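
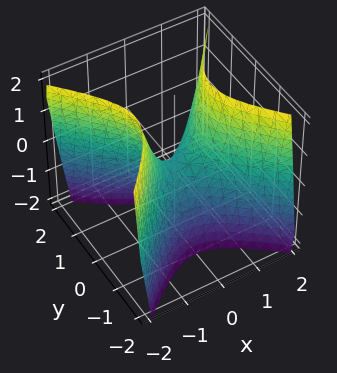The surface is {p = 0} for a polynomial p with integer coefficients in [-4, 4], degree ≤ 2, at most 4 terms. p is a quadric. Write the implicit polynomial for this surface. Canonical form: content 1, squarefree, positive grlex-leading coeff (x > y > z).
2*x^2 - 2*y^2 - z

First, the degree is 2 — a hyperbolic paraboloid; a quadric.
Next, symmetries: mirror symmetry y ↦ −y ⇒ only even powers of y; it's symmetric under x → −x, forcing even powers of x.
Then, from the axis intercepts and sections: it meets the x-axis at x = 0 (among the integer gridlines); it crosses the z-axis at the gridline z = 0; one y-axis crossing is at y = 0.
Finally, together with the visible shape, these determine p as stated.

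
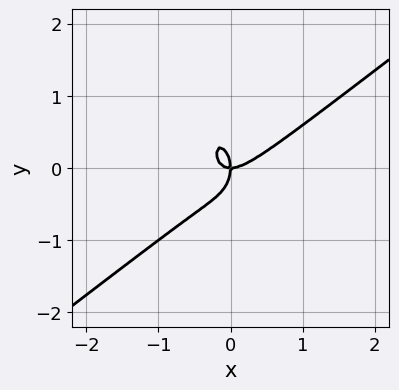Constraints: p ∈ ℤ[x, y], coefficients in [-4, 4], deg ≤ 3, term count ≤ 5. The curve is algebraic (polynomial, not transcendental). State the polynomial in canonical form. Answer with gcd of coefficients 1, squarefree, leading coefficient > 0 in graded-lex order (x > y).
(a) The degree is 3 — a generic line meets the curve in up to 3 points.
(b) Observable constraints: one x-axis crossing is at x = 0; one y-axis crossing is at y = 0.
(c) The integer polynomial consistent with all of this is the stated p.

2*x^3 - 2*x^2*y - y^3 - x*y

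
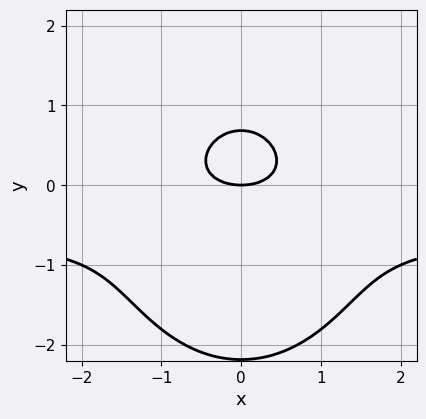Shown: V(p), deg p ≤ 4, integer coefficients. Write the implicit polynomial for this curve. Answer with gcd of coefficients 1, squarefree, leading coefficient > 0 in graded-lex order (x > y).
(a) Degree: a generic line meets the curve in up to 3 points, so deg p = 3.
(b) Symmetries: mirror symmetry x ↦ −x ⇒ only even powers of x.
(c) Against the integer gridlines: one y-axis crossing is at y = 0; one x-axis crossing is at x = 0.
(d) These observations pin down the coefficients.

3*x^2*y + 2*y^3 + 2*x^2 + 3*y^2 - 3*y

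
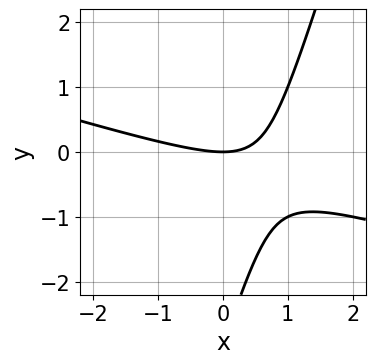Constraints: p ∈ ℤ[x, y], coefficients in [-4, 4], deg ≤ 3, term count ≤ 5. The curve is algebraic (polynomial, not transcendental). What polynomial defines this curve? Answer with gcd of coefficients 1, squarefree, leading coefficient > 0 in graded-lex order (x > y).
x^2 + 3*x*y - y^2 - 3*y

First, degree: no degree-1 curve has this shape, so deg p = 2.
Then, reading off the gridlines: it meets the x-axis at x = 0 (among the integer gridlines); one y-axis crossing is at y = 0.
Finally, these observations pin down the coefficients.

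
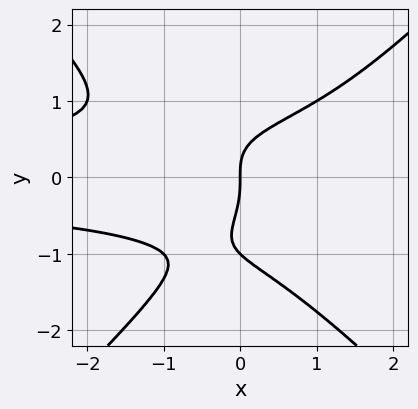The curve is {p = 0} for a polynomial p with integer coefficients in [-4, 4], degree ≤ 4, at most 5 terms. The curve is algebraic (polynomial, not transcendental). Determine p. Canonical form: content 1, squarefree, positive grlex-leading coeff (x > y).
x^2*y^2 - y^4 - y^3 + x

First, deg p = 4. No degree-3 curve has this shape.
Then, from the visible intercepts: among the integer gridlines, it crosses the y-axis at y ∈ {-1, 0}; it crosses the x-axis at the gridline x = 0.
Finally, putting this together gives p.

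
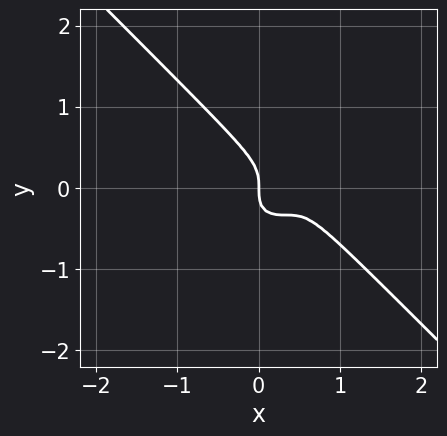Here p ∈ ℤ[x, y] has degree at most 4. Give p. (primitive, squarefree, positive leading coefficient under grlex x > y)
3*x^3 + 3*y^3 - 3*x^2 + x

The degree is 3 — the shape is more complex than any degree-2 curve.
Observable constraints: it meets the y-axis at y = 0 (among the integer gridlines); it meets the x-axis at x = 0 (among the integer gridlines).
Solving for integer coefficients yields p as stated.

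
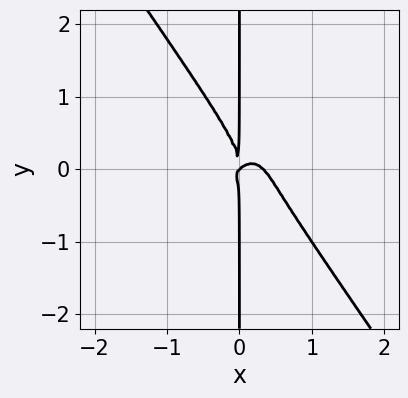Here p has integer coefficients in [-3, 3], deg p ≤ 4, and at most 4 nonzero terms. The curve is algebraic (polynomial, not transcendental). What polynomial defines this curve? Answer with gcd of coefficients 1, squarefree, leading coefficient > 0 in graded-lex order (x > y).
3*x^4 + x*y^3 - x^3 + x^2*y

(a) The degree is 4 — no degree-3 curve has this shape.
(b) Against the integer gridlines: every point of the y-axis in the box is on the curve; it crosses the x-axis at the gridline x = 0.
(c) Fitting integer coefficients to these (and the overall shape) gives p.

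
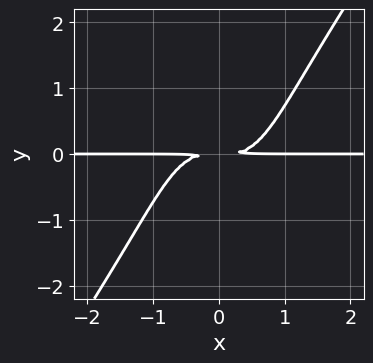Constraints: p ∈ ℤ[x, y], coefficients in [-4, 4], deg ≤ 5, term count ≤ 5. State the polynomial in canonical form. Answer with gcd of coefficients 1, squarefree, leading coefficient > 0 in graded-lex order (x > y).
2*x^3*y - x*y^3 - 2*y^2

1. Degree: the shape is more complex than any degree-3 curve, so deg p = 4.
2. Reading off the gridlines: the visible x-axis segment lies entirely on the curve.
3. The integer polynomial consistent with all of this is the stated p.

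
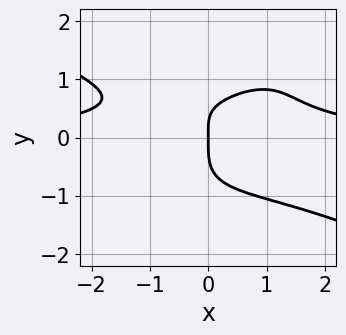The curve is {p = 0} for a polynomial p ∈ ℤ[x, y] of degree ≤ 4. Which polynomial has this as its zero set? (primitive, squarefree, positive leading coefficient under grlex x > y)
deg p = 4. A generic line meets the curve in up to 4 points.
Checking where it meets the axes: one y-axis crossing is at y = 0; it meets the x-axis at x = 0 (among the integer gridlines).
Putting this together gives p.

x^3*y - 3*x*y^3 + 3*y^4 + 3*x*y - 3*x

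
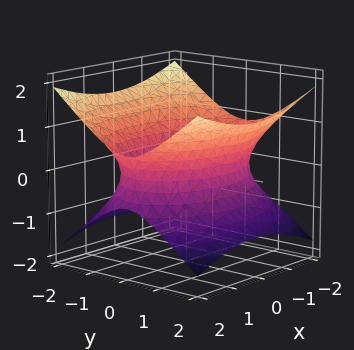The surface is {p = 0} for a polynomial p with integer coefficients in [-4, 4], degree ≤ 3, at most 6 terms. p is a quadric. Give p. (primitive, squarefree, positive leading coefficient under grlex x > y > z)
(a) Degree: one connected sheet with a waist; a quadric, so deg p = 2.
(b) Symmetries: mirror symmetry x ↦ −x ⇒ only even powers of x; mirror symmetry y ↦ −y ⇒ only even powers of y; mirror symmetry z ↦ −z ⇒ only even powers of z.
(c) Reading off the gridlines: the surface avoids every integer z-axis point in the box.
(d) These observations pin down the coefficients.

x^2 + 2*y^2 - 3*z^2 - 3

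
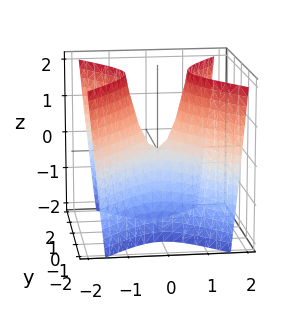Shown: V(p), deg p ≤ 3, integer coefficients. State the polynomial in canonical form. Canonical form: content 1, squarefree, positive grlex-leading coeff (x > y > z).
Degree: a saddle surface; a quadric, so deg p = 2.
Symmetries: the y ↦ −y reflection is a symmetry, so y appears only in even powers; mirror symmetry x ↦ −x ⇒ only even powers of x.
From the axis intercepts and sections: it meets the z-axis at z = 0 (among the integer gridlines); one x-axis crossing is at x = 0; one y-axis crossing is at y = 0.
Together with the visible shape, these determine p as stated.

3*x^2 - 2*y^2 - z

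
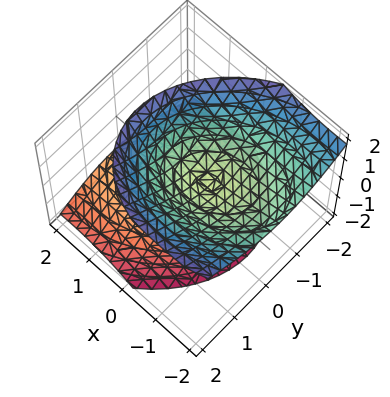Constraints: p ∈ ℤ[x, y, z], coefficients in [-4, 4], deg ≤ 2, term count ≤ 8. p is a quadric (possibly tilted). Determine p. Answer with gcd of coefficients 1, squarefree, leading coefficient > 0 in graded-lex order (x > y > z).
(a) There are 2 components.
(b) deg p = 2.
(c) From the visible intercepts: the surface avoids every integer x-axis point in the box; no y-intercept at any integer in the box.
(d) These observations pin down the coefficients.

2*x^2 - x*y + 3*x*z + 3*y^2 - 3*z^2 + 1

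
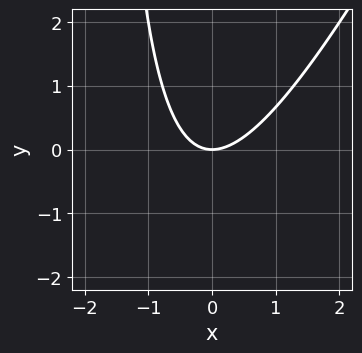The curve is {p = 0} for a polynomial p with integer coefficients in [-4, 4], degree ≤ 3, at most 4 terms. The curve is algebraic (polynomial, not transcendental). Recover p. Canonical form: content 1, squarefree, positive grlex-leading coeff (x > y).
First, deg p = 2. The shape is more complex than any degree-1 curve.
Next, observable constraints: one x-axis crossing is at x = 0; it meets the y-axis at y = 0 (among the integer gridlines).
Finally, solving for integer coefficients yields p as stated.

2*x^2 - x*y - 2*y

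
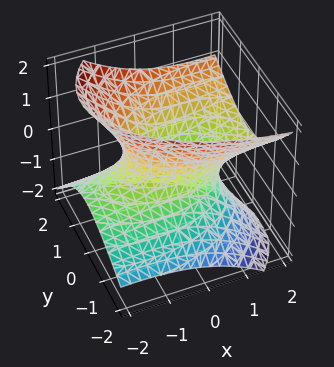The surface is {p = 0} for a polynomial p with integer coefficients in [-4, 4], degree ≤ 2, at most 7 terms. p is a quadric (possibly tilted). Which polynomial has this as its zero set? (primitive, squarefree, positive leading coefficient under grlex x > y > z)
x^2 - 3*x*z + 3*y^2 - 2*y*z - 3*z^2 - 2

First, the degree is 2 — the shape is more complex than any degree-1 surface.
Then, observable constraints: no z-intercept at any integer in the box.
Finally, matching integer coefficients to the picture gives p.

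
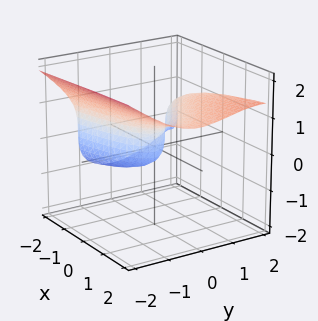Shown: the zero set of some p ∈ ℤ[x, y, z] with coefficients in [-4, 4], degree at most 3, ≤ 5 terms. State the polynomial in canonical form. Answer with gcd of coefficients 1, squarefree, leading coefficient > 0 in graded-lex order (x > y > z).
y^3 + 3*z^3 - 3*y^2 - 2*x

The degree is 3 — no degree-2 surface has this shape.
Checking where it meets the axes: it meets the y-axis at y = 0 (among the integer gridlines); one x-axis crossing is at x = 0.
These observations pin down the coefficients.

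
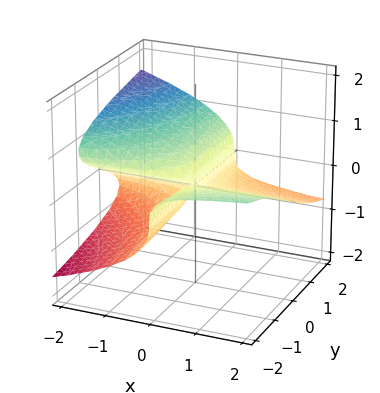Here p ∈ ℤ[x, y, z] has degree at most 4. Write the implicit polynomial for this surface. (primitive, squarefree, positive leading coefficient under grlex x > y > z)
First, the degree is 3 — the shape is more complex than any degree-2 surface.
Next, against the integer gridlines: the visible y-axis segment lies entirely on the surface; one z-axis crossing is at z = 0.
Finally, the integer polynomial consistent with all of this is the stated p.

3*z^3 + x*y + 2*x*z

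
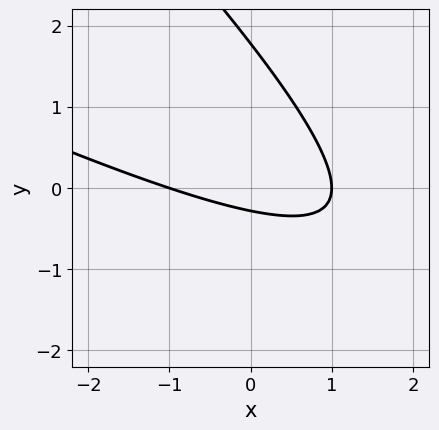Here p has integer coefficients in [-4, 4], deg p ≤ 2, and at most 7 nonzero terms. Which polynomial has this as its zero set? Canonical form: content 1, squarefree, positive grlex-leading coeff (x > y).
(a) Degree: a generic line meets the curve in up to 2 points, so deg p = 2.
(b) From the visible intercepts: among the integer gridlines, it crosses the x-axis at x ∈ {-1, 1}.
(c) Fitting integer coefficients to these (and the overall shape) gives p.

x^2 + 3*x*y + 2*y^2 - 3*y - 1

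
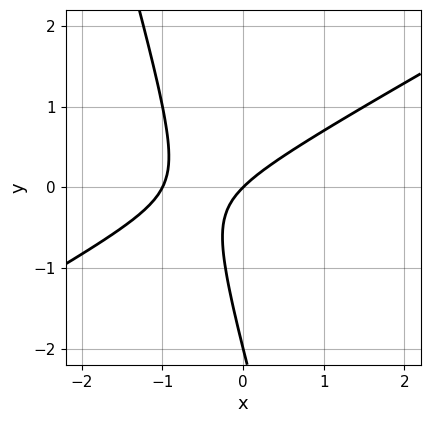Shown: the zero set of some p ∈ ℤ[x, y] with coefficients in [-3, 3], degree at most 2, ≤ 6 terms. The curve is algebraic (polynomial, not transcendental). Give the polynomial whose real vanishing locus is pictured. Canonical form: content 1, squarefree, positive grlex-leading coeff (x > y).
2*x^2 - 3*x*y - y^2 + 2*x - 2*y

(a) deg p = 2. No degree-1 curve has this shape.
(b) Observable constraints: among the integer gridlines, it crosses the x-axis at x ∈ {-1, 0}; among the integer gridlines, it crosses the y-axis at y ∈ {-2, 0}.
(c) Together with the visible shape, these determine p as stated.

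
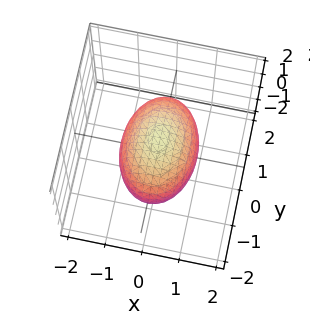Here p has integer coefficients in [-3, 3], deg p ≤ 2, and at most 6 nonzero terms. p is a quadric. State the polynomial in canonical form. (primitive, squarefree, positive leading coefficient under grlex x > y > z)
2*x^2 + y^2 + 2*z^2 - 2

(a) The degree is 2 — a closed, bounded, convex surface; a quadric.
(b) Symmetries: it's symmetric under z → −z, forcing even powers of z; it's symmetric under x → −x, forcing even powers of x; mirror symmetry y ↦ −y ⇒ only even powers of y.
(c) Against the integer gridlines: among the integer gridlines, it crosses the z-axis at z ∈ {-1, 1}; the x-axis gridline crossings are at x ∈ {-1, 1}.
(d) Putting this together gives p.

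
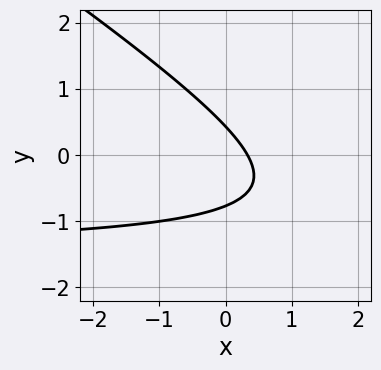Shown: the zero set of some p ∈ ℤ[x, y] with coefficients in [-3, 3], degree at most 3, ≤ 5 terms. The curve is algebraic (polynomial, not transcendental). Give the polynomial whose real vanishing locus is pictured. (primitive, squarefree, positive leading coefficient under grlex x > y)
Degree: a generic line meets the curve in up to 2 points, so deg p = 2.
Matching integer coefficients to the picture gives p.

2*x*y + 3*y^2 + 3*x + y - 1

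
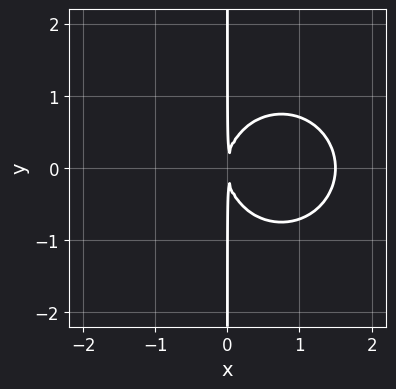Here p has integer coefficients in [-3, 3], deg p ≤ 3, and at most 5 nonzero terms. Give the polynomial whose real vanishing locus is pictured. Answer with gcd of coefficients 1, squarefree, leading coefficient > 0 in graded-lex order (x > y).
2*x^3 + 2*x*y^2 - 3*x^2

First, the degree is 3 — a generic line meets the curve in up to 3 points.
Next, symmetries: it's symmetric under y → −y, forcing even powers of y.
Next, from the visible intercepts: the visible y-axis segment lies entirely on the curve.
Finally, fitting integer coefficients to these (and the overall shape) gives p.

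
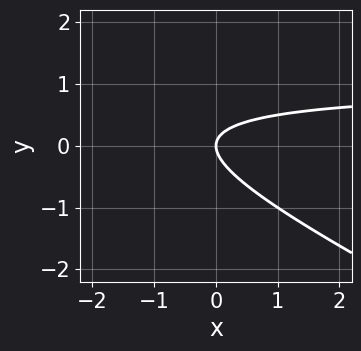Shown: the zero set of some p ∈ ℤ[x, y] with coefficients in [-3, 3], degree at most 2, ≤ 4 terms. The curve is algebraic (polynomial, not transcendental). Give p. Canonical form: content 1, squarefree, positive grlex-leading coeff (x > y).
x*y + 2*y^2 - x

Degree: no degree-1 curve has this shape, so deg p = 2.
Against the integer gridlines: one x-axis crossing is at x = 0; one y-axis crossing is at y = 0.
Putting this together gives p.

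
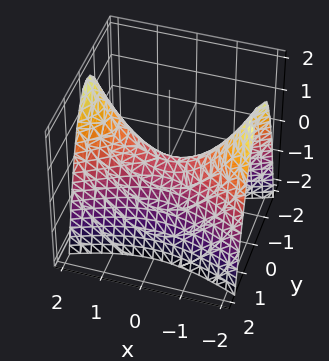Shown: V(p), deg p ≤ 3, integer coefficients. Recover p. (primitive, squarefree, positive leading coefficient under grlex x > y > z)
First, the degree is 2 — a saddle surface; a quadric.
Next, symmetries: mirror symmetry x ↦ −x ⇒ only even powers of x; the y ↦ −y reflection is a symmetry, so y appears only in even powers.
Then, checking where it meets the axes: one z-axis crossing is at z = 0; it meets the x-axis at x = 0 (among the integer gridlines).
Finally, together with the visible shape, these determine p as stated.

x^2 - 3*y^2 - 2*z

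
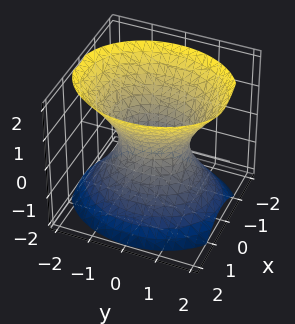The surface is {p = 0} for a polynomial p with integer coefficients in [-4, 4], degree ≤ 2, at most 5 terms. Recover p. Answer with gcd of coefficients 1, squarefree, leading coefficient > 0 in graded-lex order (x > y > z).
3*x^2 + 2*y^2 - 2*z^2 - 2

1. The degree is 2 — an hourglass — one-sheet hyperboloid; a quadric.
2. Symmetries: it's symmetric under x → −x, forcing even powers of x; the z ↦ −z reflection is a symmetry, so z appears only in even powers; it's symmetric under y → −y, forcing even powers of y.
3. From the axis intercepts and sections: it misses every integer gridline on the z-axis; the y-axis gridline crossings are at y ∈ {-1, 1}.
4. The integer polynomial consistent with all of this is the stated p.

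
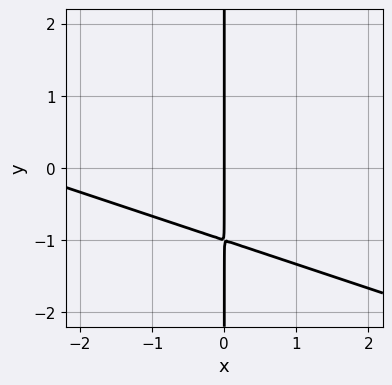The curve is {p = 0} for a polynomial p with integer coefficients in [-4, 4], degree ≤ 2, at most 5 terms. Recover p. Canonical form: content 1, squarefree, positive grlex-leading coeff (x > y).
x^2 + 3*x*y + 3*x

(a) deg p = 2. No degree-1 curve has this shape.
(b) Against the integer gridlines: one x-axis crossing is at x = 0; every point of the y-axis in the box is on the curve.
(c) Fitting integer coefficients to these (and the overall shape) gives p.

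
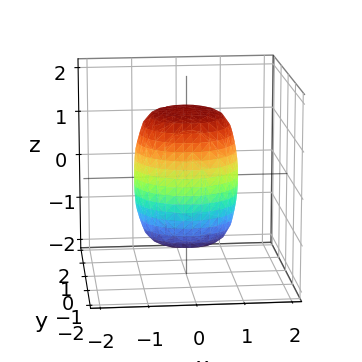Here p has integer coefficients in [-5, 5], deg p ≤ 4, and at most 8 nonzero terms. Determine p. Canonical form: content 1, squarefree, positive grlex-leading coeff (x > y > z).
2*x^4 + 4*x^2*y^2 + 2*y^4 - x^2 - y^2 + z^2 - 2

The degree is 4 — no degree-3 surface has this shape.
Symmetries: every cross-section ⟂ z is a circle, so x, y appear only via x² + y².
Checking where it meets the axes: a circular section at z = 0 has radius between 1 and 2.
Together with the visible shape, these determine p as stated.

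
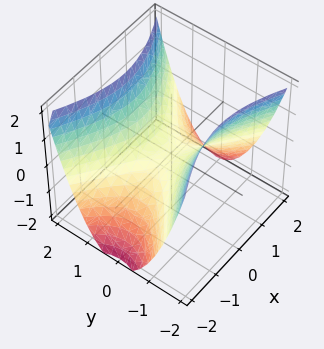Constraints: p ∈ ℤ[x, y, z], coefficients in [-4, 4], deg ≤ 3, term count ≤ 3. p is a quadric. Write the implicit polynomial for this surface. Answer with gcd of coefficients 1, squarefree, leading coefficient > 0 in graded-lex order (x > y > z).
deg p = 2. A saddle surface; a quadric.
Symmetries: it's symmetric under x → −x, forcing even powers of x; mirror symmetry y ↦ −y ⇒ only even powers of y.
Against the integer gridlines: it meets the z-axis at z = 0 (among the integer gridlines); one y-axis crossing is at y = 0.
Matching integer coefficients to the picture gives p.

x^2 - 2*y^2 + 2*z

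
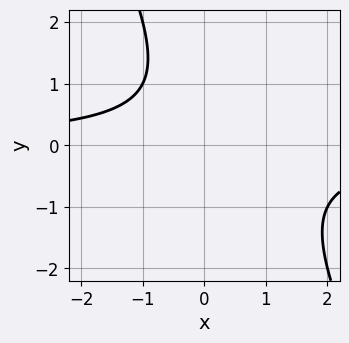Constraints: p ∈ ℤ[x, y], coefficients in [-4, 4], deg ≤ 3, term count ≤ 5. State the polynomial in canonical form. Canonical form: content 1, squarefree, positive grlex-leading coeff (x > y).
Degree: a generic line meets the curve in up to 2 points, so deg p = 2.
From the axis intercepts and sections: no y-intercept at any integer in the box; it misses every integer gridline on the x-axis.
Matching integer coefficients to the picture gives p.

2*x*y + y^2 - y + 2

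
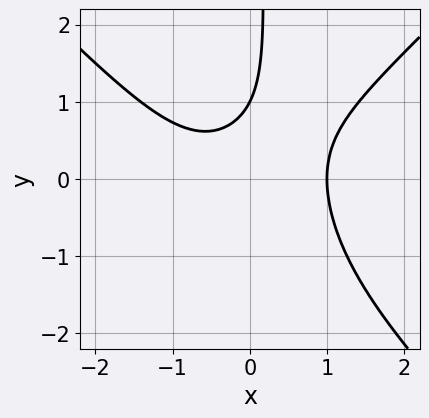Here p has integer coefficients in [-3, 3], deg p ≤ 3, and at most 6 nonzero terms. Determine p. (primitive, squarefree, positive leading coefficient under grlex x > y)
x^3 - x*y^2 - x*y + y - 1

(a) The degree is 3 — no degree-2 curve has this shape.
(b) From the axis intercepts and sections: it meets the y-axis at y = 1 (among the integer gridlines); it crosses the x-axis at the gridline x = 1.
(c) Fitting integer coefficients to these (and the overall shape) gives p.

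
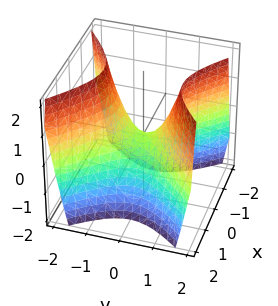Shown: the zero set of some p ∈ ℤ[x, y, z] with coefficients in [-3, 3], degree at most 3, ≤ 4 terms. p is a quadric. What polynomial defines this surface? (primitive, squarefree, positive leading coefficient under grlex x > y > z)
3*x^2 - 3*y^2 + 2*z

(a) deg p = 2. A hyperbolic paraboloid; a quadric.
(b) Symmetries: it's symmetric under x → −x, forcing even powers of x; mirror symmetry y ↦ −y ⇒ only even powers of y.
(c) From the visible intercepts: it meets the y-axis at y = 0 (among the integer gridlines); it meets the z-axis at z = 0 (among the integer gridlines); it meets the x-axis at x = 0 (among the integer gridlines).
(d) Fitting integer coefficients to these (and the overall shape) gives p.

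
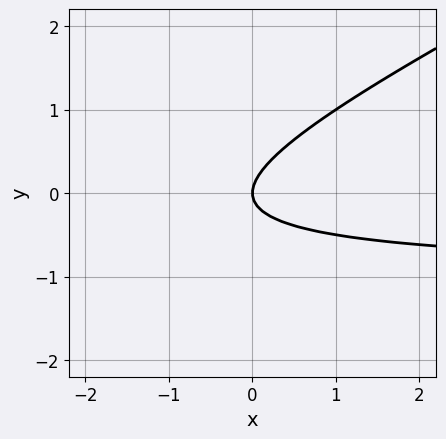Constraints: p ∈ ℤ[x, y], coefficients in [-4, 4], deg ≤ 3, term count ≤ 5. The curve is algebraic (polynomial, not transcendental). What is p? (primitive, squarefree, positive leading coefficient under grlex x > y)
First, the degree is 2 — the shape is more complex than any degree-1 curve.
Next, from the axis intercepts and sections: it crosses the x-axis at the gridline x = 0; one y-axis crossing is at y = 0.
Finally, the integer polynomial consistent with all of this is the stated p.

x*y - 2*y^2 + x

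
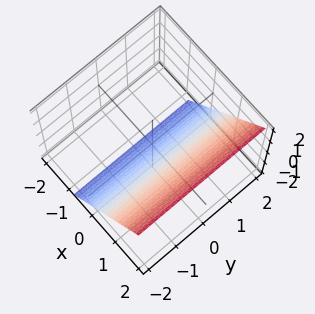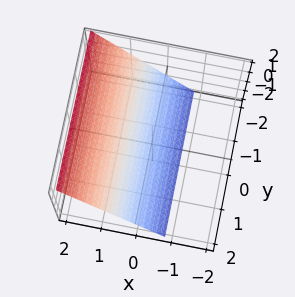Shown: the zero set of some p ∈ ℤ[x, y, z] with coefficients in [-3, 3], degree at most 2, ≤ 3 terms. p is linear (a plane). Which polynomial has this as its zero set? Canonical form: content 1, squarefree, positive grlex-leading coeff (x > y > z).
3*x - 2*z - 2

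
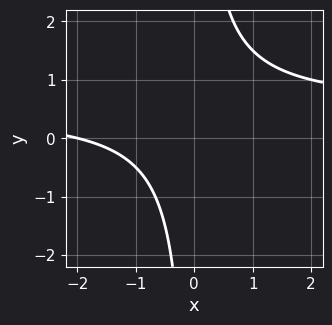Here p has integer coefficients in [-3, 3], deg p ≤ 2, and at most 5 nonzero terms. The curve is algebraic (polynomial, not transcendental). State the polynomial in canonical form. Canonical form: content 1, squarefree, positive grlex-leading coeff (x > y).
1. Degree: the shape is more complex than any degree-1 curve, so deg p = 2.
2. Against the integer gridlines: it misses every integer gridline on the y-axis; it crosses the x-axis at the gridline x = -2.
3. Together with the visible shape, these determine p as stated.

2*x*y - x - 2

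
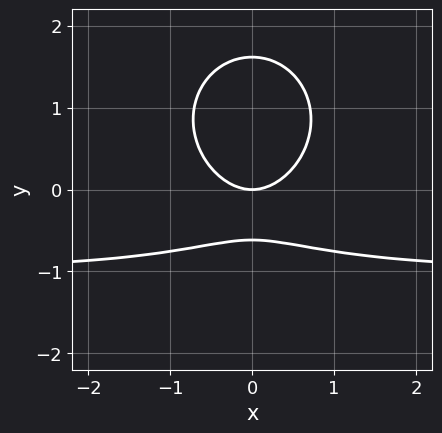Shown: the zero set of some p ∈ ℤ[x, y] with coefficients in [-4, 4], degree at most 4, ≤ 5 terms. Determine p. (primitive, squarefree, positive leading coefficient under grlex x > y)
x^2*y + y^3 + x^2 - y^2 - y

First, deg p = 3. The shape is more complex than any degree-2 curve.
Then, symmetries: it's symmetric under x → −x, forcing even powers of x.
Next, checking where it meets the axes: one x-axis crossing is at x = 0; it crosses the y-axis at the gridline y = 0.
Finally, these observations pin down the coefficients.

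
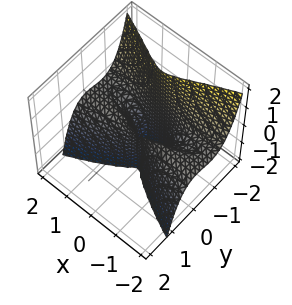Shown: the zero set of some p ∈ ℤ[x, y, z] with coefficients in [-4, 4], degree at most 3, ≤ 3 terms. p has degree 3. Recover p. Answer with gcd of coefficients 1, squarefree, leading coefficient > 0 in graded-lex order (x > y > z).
Degree: the shape is more complex than any degree-2 surface, so deg p = 3.
Reading off the gridlines: the visible x-axis segment lies entirely on the surface; the visible z-axis segment lies entirely on the surface.
Together with the visible shape, these determine p as stated. Check: (0, -1, 0) on the y-axis lies on the surface, and p(0, -1, 0) = 0. ✓

x^2*z + 3*y^3 + 3*y^2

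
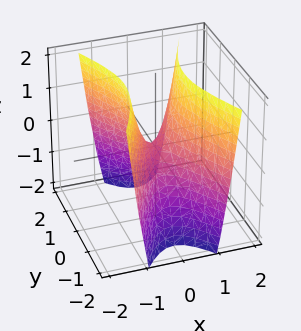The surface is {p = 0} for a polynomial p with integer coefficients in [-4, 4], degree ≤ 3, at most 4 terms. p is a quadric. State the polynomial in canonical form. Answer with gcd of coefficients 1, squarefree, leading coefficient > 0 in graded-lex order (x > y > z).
3*x^2 - y^2 - z

First, deg p = 2.
Next, symmetries: mirror symmetry y ↦ −y ⇒ only even powers of y; mirror symmetry x ↦ −x ⇒ only even powers of x.
Next, from the visible intercepts: it crosses the z-axis at the gridline z = 0; it meets the y-axis at y = 0 (among the integer gridlines); it crosses the x-axis at the gridline x = 0.
Finally, putting this together gives p.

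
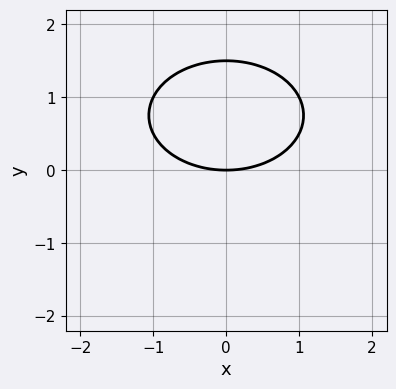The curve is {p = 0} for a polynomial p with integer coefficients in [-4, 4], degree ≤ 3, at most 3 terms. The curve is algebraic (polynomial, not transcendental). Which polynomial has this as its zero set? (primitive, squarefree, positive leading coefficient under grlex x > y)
x^2 + 2*y^2 - 3*y

(a) Degree: a generic line meets the curve in up to 2 points, so deg p = 2.
(b) Symmetries: mirror symmetry x ↦ −x ⇒ only even powers of x.
(c) Observable constraints: it crosses the x-axis at the gridline x = 0; one y-axis crossing is at y = 0.
(d) Assembling these constraints gives the stated polynomial.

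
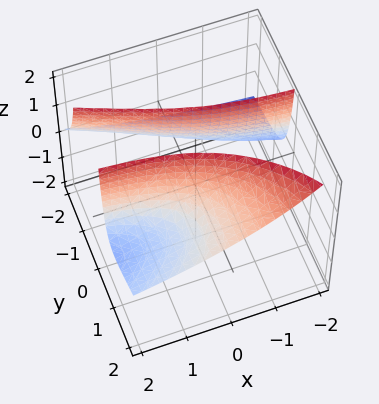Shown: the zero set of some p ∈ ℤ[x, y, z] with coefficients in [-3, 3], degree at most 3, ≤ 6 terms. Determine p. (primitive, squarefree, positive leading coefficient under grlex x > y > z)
The picture has 2 separate pieces. They look like related sheets of one shape, so recover p as a whole.
Degree: the shape is more complex than any degree-2 surface, so deg p = 3.
Observable constraints: the surface avoids every integer z-axis point in the box; the surface avoids every integer x-axis point in the box.
The integer polynomial consistent with all of this is the stated p.

x*y*z - y^3 + 3*y^2*z + 2*x*y - 2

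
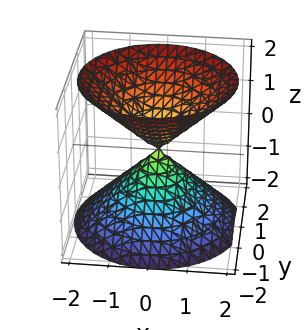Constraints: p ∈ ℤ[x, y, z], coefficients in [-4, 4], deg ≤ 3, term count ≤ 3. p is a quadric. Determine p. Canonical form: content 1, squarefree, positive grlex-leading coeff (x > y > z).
x^2 + y^2 - z^2

(a) The picture has 2 separate pieces. Treating them together as one polynomial.
(b) The degree is 2 — two nappes meeting at a single point; a quadric.
(c) By symmetry, the z-axis is an axis of rotation, so x and y enter only as x² + y²; the z ↦ −z reflection is a symmetry, so z appears only in even powers.
(d) From the visible intercepts: a circular section at z = -1 has radius exactly 1; it crosses the x-axis at the gridline x = 0.
(e) The integer polynomial consistent with all of this is the stated p.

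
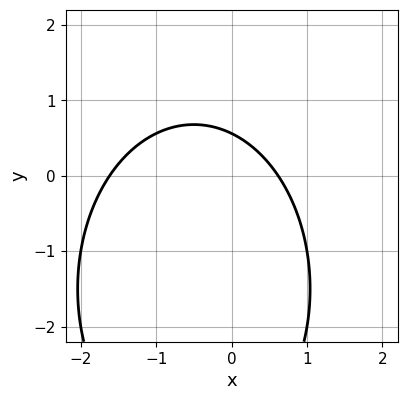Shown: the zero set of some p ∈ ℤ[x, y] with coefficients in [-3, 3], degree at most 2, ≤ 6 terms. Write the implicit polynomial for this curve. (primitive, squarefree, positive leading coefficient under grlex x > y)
2*x^2 + y^2 + 2*x + 3*y - 2

Degree: no degree-1 curve has this shape, so deg p = 2.
Putting this together gives p.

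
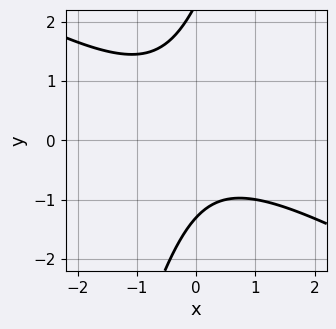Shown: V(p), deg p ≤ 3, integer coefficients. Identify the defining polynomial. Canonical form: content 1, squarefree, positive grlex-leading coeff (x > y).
First, deg p = 2.
Then, from the axis intercepts and sections: the curve avoids every integer x-axis point in the box.
Finally, these observations pin down the coefficients.

2*x^2 + 3*x*y - y^2 + y + 3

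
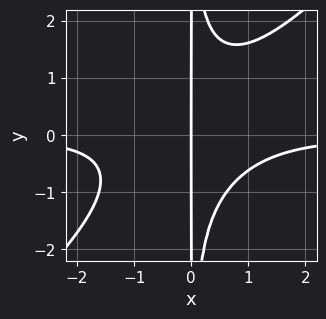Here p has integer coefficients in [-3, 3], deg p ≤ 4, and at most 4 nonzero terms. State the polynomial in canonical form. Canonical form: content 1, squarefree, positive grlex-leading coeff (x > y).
(a) Degree: the shape is more complex than any degree-3 curve, so deg p = 4.
(b) From the visible intercepts: it meets the x-axis at x = 0 (among the integer gridlines); the visible y-axis segment lies entirely on the curve.
(c) The integer polynomial consistent with all of this is the stated p.

x^3*y - x^2*y^2 + x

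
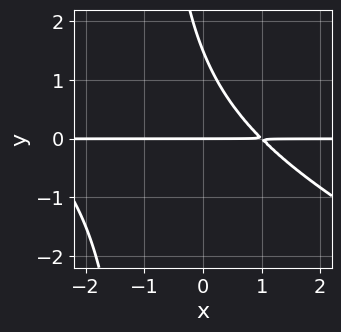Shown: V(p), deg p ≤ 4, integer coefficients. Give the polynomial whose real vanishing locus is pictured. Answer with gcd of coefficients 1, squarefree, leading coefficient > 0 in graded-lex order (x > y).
x^2*y + 2*x*y^2 + 2*x*y + 2*y^2 - 3*y

1. deg p = 3.
2. Observable constraints: the visible x-axis segment lies entirely on the curve; one y-axis crossing is at y = 0.
3. Putting this together gives p.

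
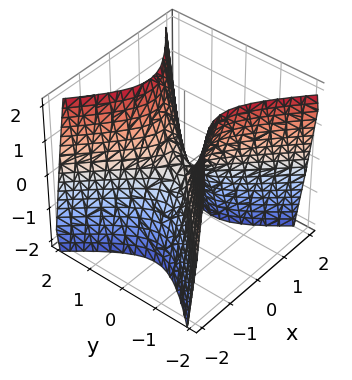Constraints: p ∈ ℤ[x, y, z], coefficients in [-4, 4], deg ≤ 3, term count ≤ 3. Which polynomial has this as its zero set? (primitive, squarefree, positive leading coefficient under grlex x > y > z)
2*x^2 - 2*y^2 + z

The degree is 2 — a saddle surface; a quadric.
Symmetries: mirror symmetry y ↦ −y ⇒ only even powers of y; the x ↦ −x reflection is a symmetry, so x appears only in even powers.
Against the integer gridlines: it crosses the z-axis at the gridline z = 0; it crosses the y-axis at the gridline y = 0; one x-axis crossing is at x = 0.
Together with the visible shape, these determine p as stated.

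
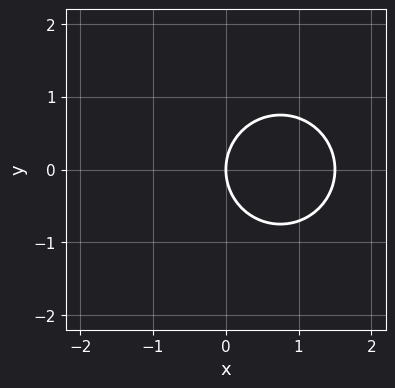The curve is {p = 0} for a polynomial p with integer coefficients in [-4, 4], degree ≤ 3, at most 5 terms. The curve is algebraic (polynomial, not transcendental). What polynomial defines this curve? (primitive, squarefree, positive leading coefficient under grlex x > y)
First, deg p = 2. The shape is more complex than any degree-1 curve.
Then, symmetries: mirror symmetry y ↦ −y ⇒ only even powers of y.
Next, checking where it meets the axes: it meets the y-axis at y = 0 (among the integer gridlines); one x-axis crossing is at x = 0.
Finally, matching integer coefficients to the picture gives p.

2*x^2 + 2*y^2 - 3*x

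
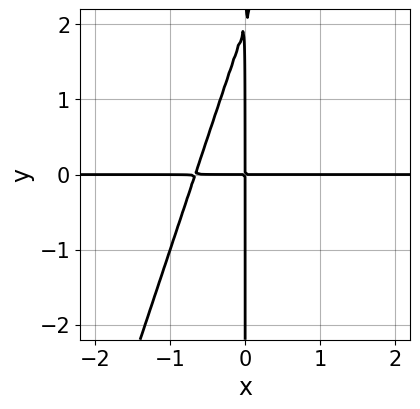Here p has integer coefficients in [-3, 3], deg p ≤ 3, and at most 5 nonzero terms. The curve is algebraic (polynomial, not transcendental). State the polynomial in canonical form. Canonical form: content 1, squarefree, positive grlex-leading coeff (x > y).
3*x^2*y - x*y^2 + 2*x*y

1. Degree: no degree-2 curve has this shape, so deg p = 3.
2. From the axis intercepts and sections: the visible y-axis segment lies entirely on the curve; the visible x-axis segment lies entirely on the curve.
3. Together with the visible shape, these determine p as stated.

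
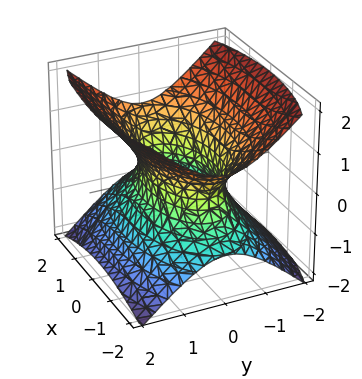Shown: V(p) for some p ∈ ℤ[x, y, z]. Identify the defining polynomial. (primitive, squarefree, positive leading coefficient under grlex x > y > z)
First, the degree is 2 — one connected sheet with a waist; a quadric.
Then, symmetries: the z ↦ −z reflection is a symmetry, so z appears only in even powers; it's symmetric under y → −y, forcing even powers of y; it's symmetric under x → −x, forcing even powers of x.
Then, checking where it meets the axes: it misses every integer gridline on the z-axis.
Finally, fitting integer coefficients to these (and the overall shape) gives p.

x^2 + 3*y^2 - 3*z^2 - 2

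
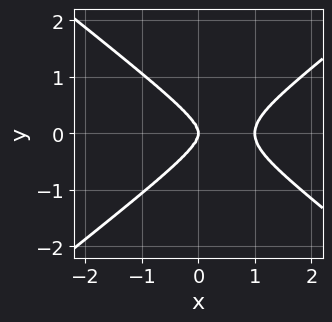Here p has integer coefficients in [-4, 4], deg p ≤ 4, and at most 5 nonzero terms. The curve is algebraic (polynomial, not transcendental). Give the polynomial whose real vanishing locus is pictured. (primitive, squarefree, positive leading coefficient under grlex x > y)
1. deg p = 4. A generic line meets the curve in up to 4 points.
2. Symmetries: mirror symmetry y ↦ −y ⇒ only even powers of y.
3. From the axis intercepts and sections: the x-axis gridline crossings are at x ∈ {0, 1}; one y-axis crossing is at y = 0.
4. These observations pin down the coefficients.

3*x^4 - 3*x^2*y^2 - 3*y^4 - 3*x^3 - x*y^2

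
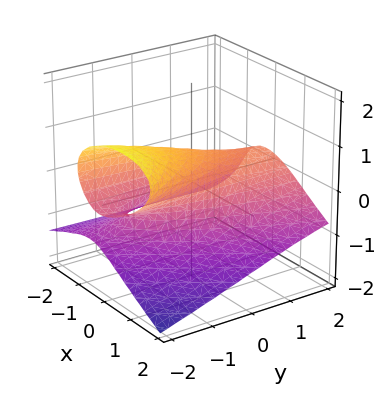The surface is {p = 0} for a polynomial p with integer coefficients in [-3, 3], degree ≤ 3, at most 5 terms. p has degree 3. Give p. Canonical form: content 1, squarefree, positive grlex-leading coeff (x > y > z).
The degree is 3 — no degree-2 surface has this shape.
From the visible intercepts: the surface avoids every integer y-axis point in the box.
Putting this together gives p.

x*y*z + 3*z^3 + 2*x^2 + 2*y*z - 1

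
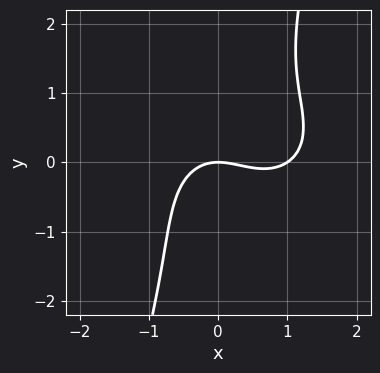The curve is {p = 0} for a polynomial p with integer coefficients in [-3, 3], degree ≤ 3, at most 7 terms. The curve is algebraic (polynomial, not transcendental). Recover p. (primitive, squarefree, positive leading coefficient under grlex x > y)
2*x^3 + 3*x*y^2 - y^3 - 2*x^2 - 3*y

Degree: no degree-2 curve has this shape, so deg p = 3.
From the axis intercepts and sections: it crosses the y-axis at the gridline y = 0; among the integer gridlines, it crosses the x-axis at x ∈ {0, 1}.
The integer polynomial consistent with all of this is the stated p.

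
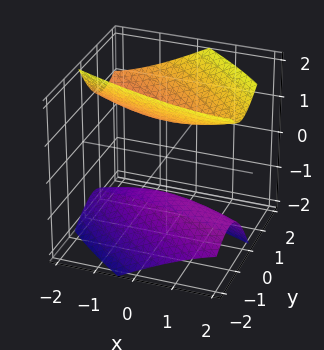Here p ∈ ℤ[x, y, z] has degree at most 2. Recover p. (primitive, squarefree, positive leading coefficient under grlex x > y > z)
First, there are 2 components.
Then, the degree is 2 — no degree-1 surface has this shape.
Then, from the visible intercepts: no y-intercept at any integer in the box; the surface avoids every integer x-axis point in the box; among the integer gridlines, it crosses the z-axis at z ∈ {-1, 1}.
Finally, the integer polynomial consistent with all of this is the stated p.

x^2 + 3*x*y + 3*y^2 - 2*y*z - 2*z^2 + 2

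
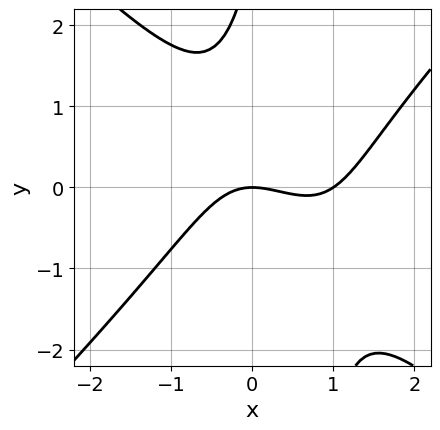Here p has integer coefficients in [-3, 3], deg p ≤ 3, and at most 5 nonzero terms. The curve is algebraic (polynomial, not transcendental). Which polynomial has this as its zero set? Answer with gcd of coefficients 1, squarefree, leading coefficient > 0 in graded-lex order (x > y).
(a) deg p = 3.
(b) Reading off the gridlines: among the integer gridlines, it crosses the x-axis at x ∈ {0, 1}; it meets the y-axis at y = 0 (among the integer gridlines).
(c) Assembling these constraints gives the stated polynomial.

2*x^3 - 2*x*y^2 - 2*x^2 + y^2 - 3*y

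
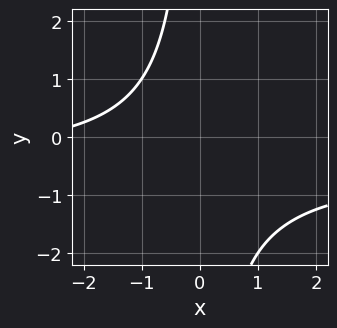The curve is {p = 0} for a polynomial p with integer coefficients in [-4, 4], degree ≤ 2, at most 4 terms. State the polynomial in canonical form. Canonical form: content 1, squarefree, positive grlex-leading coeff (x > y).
2*x*y + x + 3

(a) Degree: no degree-1 curve has this shape, so deg p = 2.
(b) Reading off the gridlines: no y-intercept at any integer in the box; no x-intercept at any integer in the box.
(c) These observations pin down the coefficients.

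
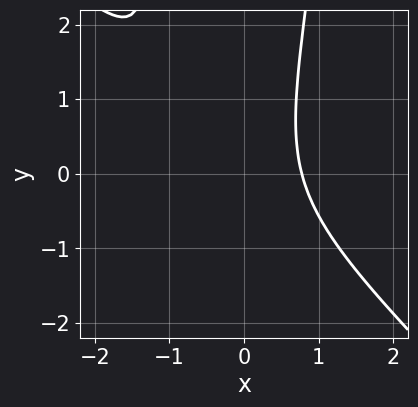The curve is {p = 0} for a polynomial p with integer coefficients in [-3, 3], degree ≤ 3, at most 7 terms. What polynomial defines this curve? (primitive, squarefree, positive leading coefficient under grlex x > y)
(a) The degree is 3 — the shape is more complex than any degree-2 curve.
(b) Against the integer gridlines: no y-intercept at any integer in the box.
(c) These observations pin down the coefficients.

3*x^3 + 3*x^2*y + x^2 - y^2 - 2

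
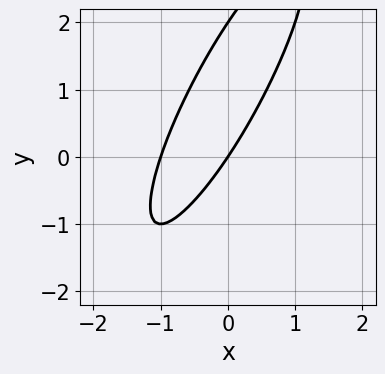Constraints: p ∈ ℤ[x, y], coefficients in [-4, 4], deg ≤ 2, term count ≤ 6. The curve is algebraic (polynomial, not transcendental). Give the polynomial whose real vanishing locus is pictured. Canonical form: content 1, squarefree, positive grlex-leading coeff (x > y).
First, deg p = 2. A generic line meets the curve in up to 2 points.
Then, from the visible intercepts: the x-axis gridline crossings are at x ∈ {-1, 0}; the y-axis gridline crossings are at y ∈ {0, 2}.
Finally, assembling these constraints gives the stated polynomial.

3*x^2 - 3*x*y + y^2 + 3*x - 2*y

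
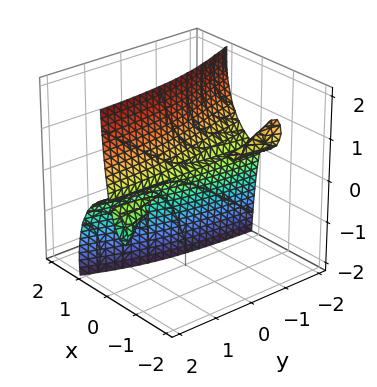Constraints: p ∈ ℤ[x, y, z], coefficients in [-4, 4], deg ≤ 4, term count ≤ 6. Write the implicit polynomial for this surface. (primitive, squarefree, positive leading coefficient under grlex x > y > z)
1. The picture has 3 separate pieces. Treating them together as one polynomial.
2. Degree: the shape is more complex than any degree-2 surface, so deg p = 3.
3. From the visible intercepts: it crosses the z-axis at the gridline z = 0; it crosses the x-axis at the gridline x = 0; every point of the y-axis in the box is on the surface.
4. Matching integer coefficients to the picture gives p.

3*x^3 + 2*x*y*z + 2*x*z^2 - z^2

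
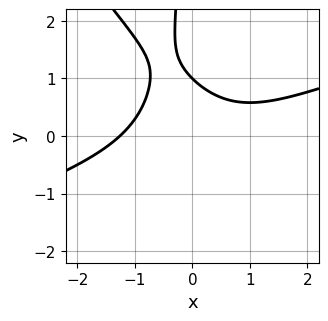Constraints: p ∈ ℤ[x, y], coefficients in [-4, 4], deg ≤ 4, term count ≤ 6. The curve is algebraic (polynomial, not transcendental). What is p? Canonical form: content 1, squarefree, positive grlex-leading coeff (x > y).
x^3 - 2*x^2*y - 2*x*y^2 - 2*y + 2

(a) deg p = 3. The shape is more complex than any degree-2 curve.
(b) Against the integer gridlines: it meets the y-axis at y = 1 (among the integer gridlines).
(c) Putting this together gives p.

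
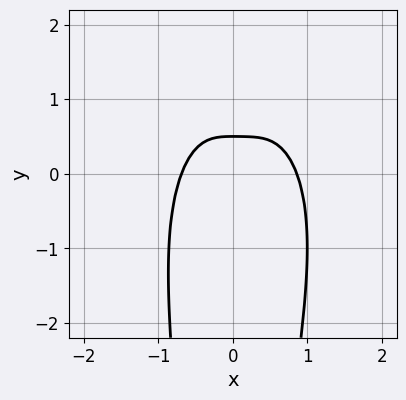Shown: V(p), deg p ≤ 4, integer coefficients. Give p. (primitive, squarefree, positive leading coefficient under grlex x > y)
(a) Degree: the shape is more complex than any degree-3 curve, so deg p = 4.
(b) Matching integer coefficients to the picture gives p.

3*x^4 + x^2*y^2 - x^3 + 2*y - 1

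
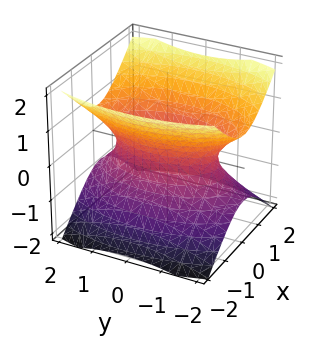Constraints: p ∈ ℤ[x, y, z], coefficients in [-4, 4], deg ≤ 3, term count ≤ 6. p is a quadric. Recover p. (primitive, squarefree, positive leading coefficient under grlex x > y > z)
3*x^2 + y^2 - 3*z^2 - 2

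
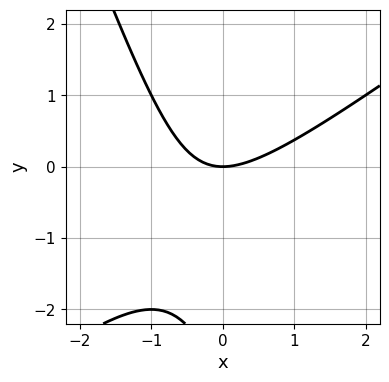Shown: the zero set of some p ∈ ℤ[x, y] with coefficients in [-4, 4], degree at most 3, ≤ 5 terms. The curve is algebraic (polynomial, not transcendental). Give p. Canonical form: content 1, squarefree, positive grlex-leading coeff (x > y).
The degree is 2 — a generic line meets the curve in up to 2 points.
From the axis intercepts and sections: it meets the y-axis at y = 0 (among the integer gridlines); one x-axis crossing is at x = 0.
Matching integer coefficients to the picture gives p.

2*x^2 - 2*x*y - y^2 - 3*y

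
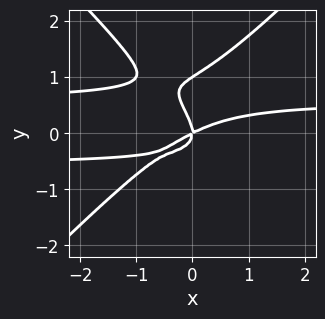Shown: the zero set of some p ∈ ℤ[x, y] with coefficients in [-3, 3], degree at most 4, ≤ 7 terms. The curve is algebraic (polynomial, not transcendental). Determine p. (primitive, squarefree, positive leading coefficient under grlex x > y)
3*x^2*y^2 - 3*y^4 + 3*y^3 - x^2 + 2*x*y

deg p = 4. No degree-3 curve has this shape.
Against the integer gridlines: it meets the x-axis at x = 0 (among the integer gridlines); among the integer gridlines, it crosses the y-axis at y ∈ {0, 1}.
Putting this together gives p.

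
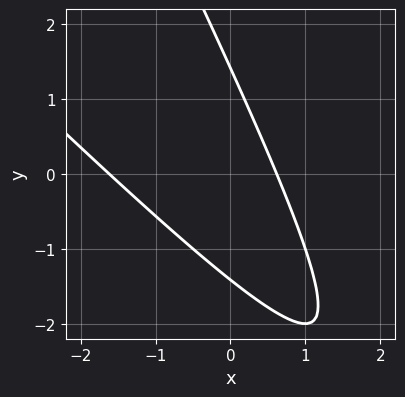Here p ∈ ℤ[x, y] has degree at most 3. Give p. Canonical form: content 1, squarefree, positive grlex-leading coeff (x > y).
2*x^2 + 3*x*y + y^2 + 2*x - 2

1. The degree is 2 — no degree-1 curve has this shape.
2. Solving for integer coefficients yields p as stated.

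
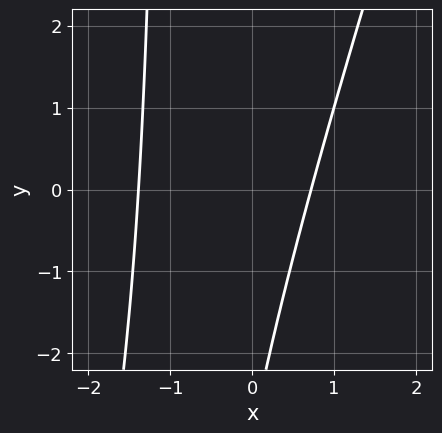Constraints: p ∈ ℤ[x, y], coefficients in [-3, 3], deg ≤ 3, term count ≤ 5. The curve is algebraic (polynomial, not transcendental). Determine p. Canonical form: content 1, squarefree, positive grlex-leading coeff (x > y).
(a) Degree: the shape is more complex than any degree-1 curve, so deg p = 2.
(b) From the visible intercepts: the curve avoids every integer y-axis point in the box.
(c) These observations pin down the coefficients.

3*x^2 - x*y + 2*x - y - 3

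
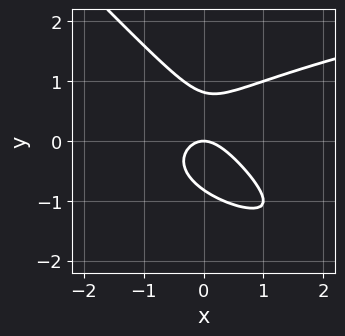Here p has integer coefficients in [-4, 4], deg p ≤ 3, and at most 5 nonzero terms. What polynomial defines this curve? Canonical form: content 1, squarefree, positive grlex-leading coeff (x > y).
3*x*y^2 + 3*y^3 - 3*x^2 - x*y - 2*y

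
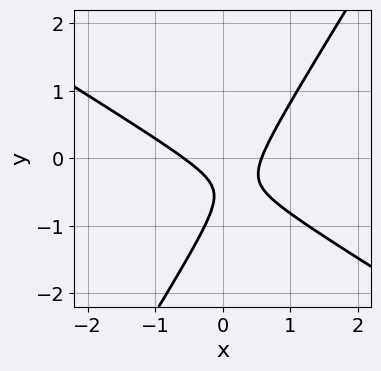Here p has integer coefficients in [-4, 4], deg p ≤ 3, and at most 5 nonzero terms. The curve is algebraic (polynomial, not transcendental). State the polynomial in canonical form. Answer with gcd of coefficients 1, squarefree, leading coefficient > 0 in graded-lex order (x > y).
3*x^2 + 3*x*y - 3*y^2 - 3*y - 1

(a) Degree: the shape is more complex than any degree-1 curve, so deg p = 2.
(b) From the visible intercepts: no y-intercept at any integer in the box.
(c) Fitting integer coefficients to these (and the overall shape) gives p.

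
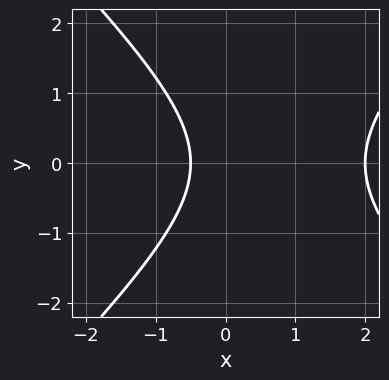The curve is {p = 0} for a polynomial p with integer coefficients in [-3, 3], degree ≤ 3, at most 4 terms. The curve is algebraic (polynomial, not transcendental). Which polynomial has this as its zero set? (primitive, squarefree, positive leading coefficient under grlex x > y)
(a) deg p = 2.
(b) Symmetries: the y ↦ −y reflection is a symmetry, so y appears only in even powers.
(c) Observable constraints: it misses every integer gridline on the y-axis; one x-axis crossing is at x = 2.
(d) Together with the visible shape, these determine p as stated.

2*x^2 - 2*y^2 - 3*x - 2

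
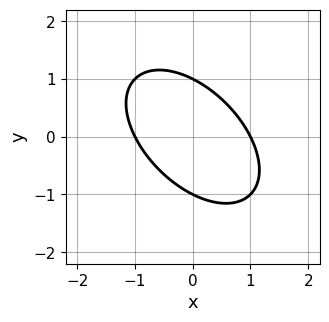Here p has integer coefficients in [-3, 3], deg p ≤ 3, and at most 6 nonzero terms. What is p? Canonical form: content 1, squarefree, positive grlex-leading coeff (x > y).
x^2 + x*y + y^2 - 1

(a) deg p = 2. A generic line meets the curve in up to 2 points.
(b) Observable constraints: among the integer gridlines, it crosses the x-axis at x ∈ {-1, 1}; the y-axis gridline crossings are at y ∈ {-1, 1}.
(c) Together with the visible shape, these determine p as stated.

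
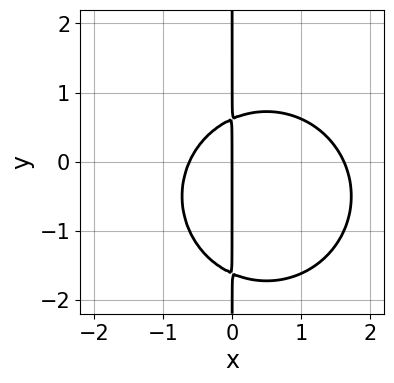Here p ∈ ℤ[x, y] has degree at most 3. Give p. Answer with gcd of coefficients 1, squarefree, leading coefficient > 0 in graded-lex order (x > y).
1. Degree: the shape is more complex than any degree-2 curve, so deg p = 3.
2. From the visible intercepts: it crosses the x-axis at the gridline x = 0; every point of the y-axis in the box is on the curve.
3. These observations pin down the coefficients.

x^3 + x*y^2 - x^2 + x*y - x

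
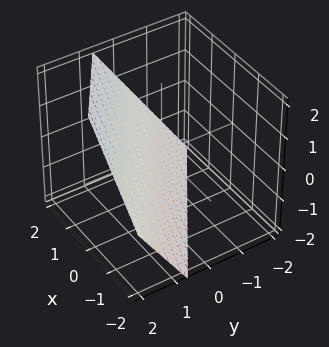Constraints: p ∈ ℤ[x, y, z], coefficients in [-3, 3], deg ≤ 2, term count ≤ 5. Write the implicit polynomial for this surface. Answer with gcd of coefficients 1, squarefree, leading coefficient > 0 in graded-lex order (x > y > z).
2*x + 3*y - 2*z - 2

1. Degree: the surface is flat (a plane), so deg p = 1.
2. Against the integer gridlines: one x-axis crossing is at x = 1; it meets the z-axis at z = -1 (among the integer gridlines).
3. Fitting integer coefficients to these (and the overall shape) gives p.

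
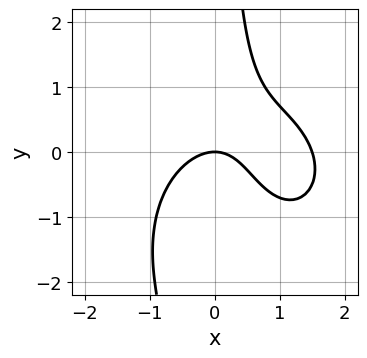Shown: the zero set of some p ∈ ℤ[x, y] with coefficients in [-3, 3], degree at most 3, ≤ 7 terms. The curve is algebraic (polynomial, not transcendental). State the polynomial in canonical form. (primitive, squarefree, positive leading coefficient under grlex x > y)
2*x^3 + 2*x*y^2 - 3*x^2 + 3*x*y - 3*y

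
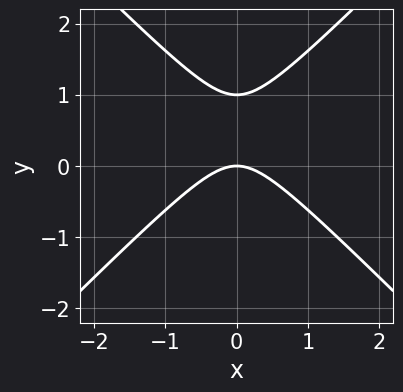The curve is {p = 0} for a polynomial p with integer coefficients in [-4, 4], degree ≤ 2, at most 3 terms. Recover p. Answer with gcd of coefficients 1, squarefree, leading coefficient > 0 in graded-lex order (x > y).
First, degree: no degree-1 curve has this shape, so deg p = 2.
Next, symmetries: the x ↦ −x reflection is a symmetry, so x appears only in even powers.
Then, checking where it meets the axes: it crosses the x-axis at the gridline x = 0; among the integer gridlines, it crosses the y-axis at y ∈ {0, 1}.
Finally, the integer polynomial consistent with all of this is the stated p.

x^2 - y^2 + y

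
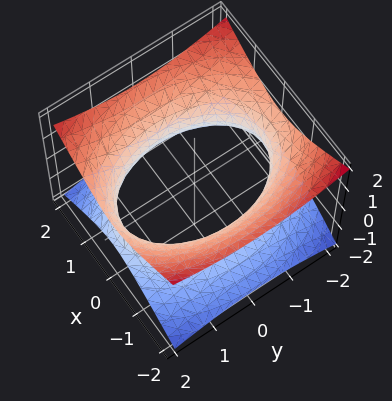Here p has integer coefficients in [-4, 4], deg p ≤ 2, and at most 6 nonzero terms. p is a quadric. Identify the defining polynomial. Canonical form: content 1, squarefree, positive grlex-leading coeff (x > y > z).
Degree: an hourglass — one-sheet hyperboloid; a quadric, so deg p = 2.
Symmetries: mirror symmetry y ↦ −y ⇒ only even powers of y; mirror symmetry x ↦ −x ⇒ only even powers of x; it's symmetric under z → −z, forcing even powers of z.
Observable constraints: no z-intercept at any integer in the box.
Together with the visible shape, these determine p as stated.

2*x^2 + y^2 - 3*z^2 - 3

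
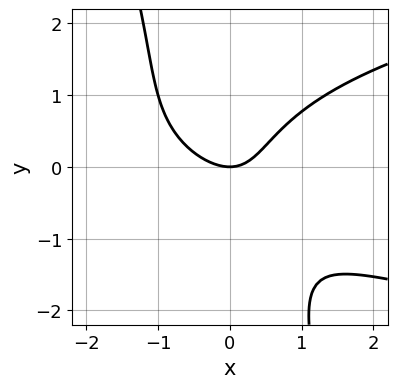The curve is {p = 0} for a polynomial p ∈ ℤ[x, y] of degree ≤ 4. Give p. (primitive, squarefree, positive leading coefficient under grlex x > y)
3*x*y^2 + y^3 - 3*x^2 - 2*x*y + 3*y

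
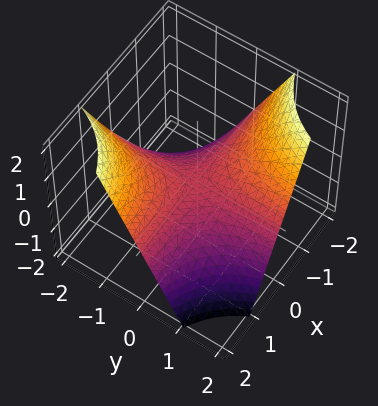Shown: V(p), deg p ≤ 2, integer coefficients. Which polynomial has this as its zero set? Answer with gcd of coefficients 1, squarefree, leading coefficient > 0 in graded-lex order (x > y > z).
1. Degree: a hyperbolic paraboloid; a quadric, so deg p = 2.
2. Against the integer gridlines: every point of the y-axis in the box is on the surface; the visible x-axis segment lies entirely on the surface; one z-axis crossing is at z = 0.
3. These observations pin down the coefficients.

x*y + z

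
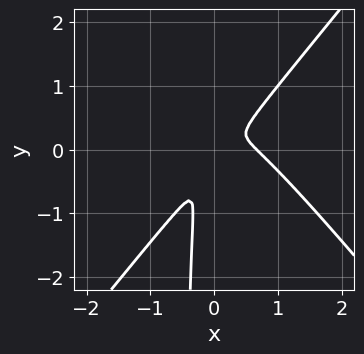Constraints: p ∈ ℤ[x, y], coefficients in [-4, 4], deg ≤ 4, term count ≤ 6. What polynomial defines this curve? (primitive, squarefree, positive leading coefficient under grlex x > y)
1. Degree: the shape is more complex than any degree-2 curve, so deg p = 3.
2. Solving for integer coefficients yields p as stated.

3*x^3 - 2*x*y^2 - 2*x^2 + 2*x*y - y^2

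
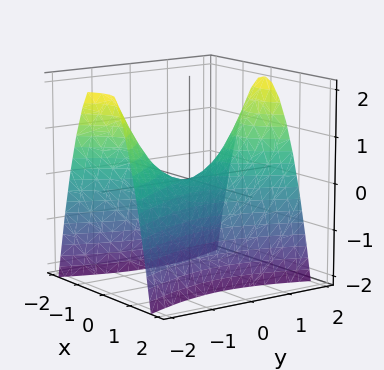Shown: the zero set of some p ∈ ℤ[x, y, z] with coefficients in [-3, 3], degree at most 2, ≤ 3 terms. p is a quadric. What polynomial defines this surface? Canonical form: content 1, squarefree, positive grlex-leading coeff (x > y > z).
(a) Degree: a saddle surface; a quadric, so deg p = 2.
(b) Symmetries: the x ↦ −x reflection is a symmetry, so x appears only in even powers; mirror symmetry y ↦ −y ⇒ only even powers of y.
(c) From the visible intercepts: it crosses the y-axis at the gridline y = 0; it crosses the x-axis at the gridline x = 0.
(d) Solving for integer coefficients yields p as stated.

3*x^2 - y^2 + 2*z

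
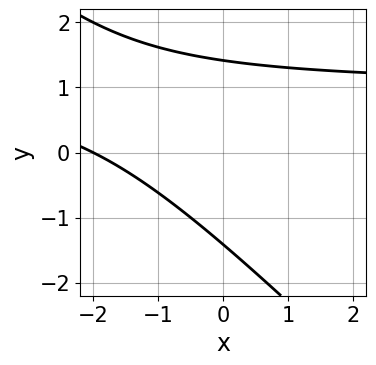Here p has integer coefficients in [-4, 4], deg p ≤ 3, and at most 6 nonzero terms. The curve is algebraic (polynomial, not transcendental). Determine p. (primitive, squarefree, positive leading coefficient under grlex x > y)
x*y + y^2 - x - 2

1. The degree is 2 — a generic line meets the curve in up to 2 points.
2. From the axis intercepts and sections: it crosses the x-axis at the gridline x = -2.
3. Together with the visible shape, these determine p as stated.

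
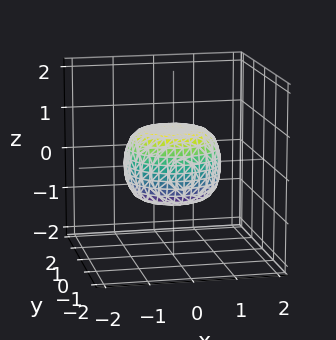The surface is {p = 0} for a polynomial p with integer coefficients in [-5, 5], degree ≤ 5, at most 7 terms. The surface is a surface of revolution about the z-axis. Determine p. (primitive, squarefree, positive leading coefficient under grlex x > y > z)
Degree: no degree-3 surface has this shape, so deg p = 4.
By symmetry, the surface is invariant under rotation about z: p = q(x² + y², z).
Against the integer gridlines: a circular section at z = 0 has radius between 1 and 2.
Together with the visible shape, these determine p as stated.

2*x^4 + 4*x^2*y^2 + 2*y^4 - x^2 - y^2 + 3*z^2 - 2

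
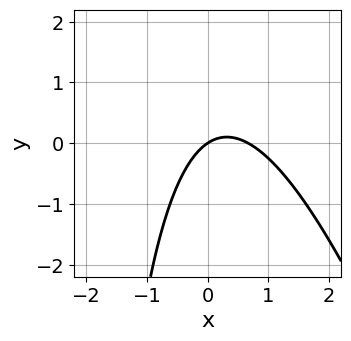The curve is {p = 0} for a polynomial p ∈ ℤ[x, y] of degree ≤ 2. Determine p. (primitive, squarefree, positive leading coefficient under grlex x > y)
deg p = 2. A generic line meets the curve in up to 2 points.
From the visible intercepts: one x-axis crossing is at x = 0; it crosses the y-axis at the gridline y = 0.
Matching integer coefficients to the picture gives p.

3*x^2 + x*y - 2*x + 3*y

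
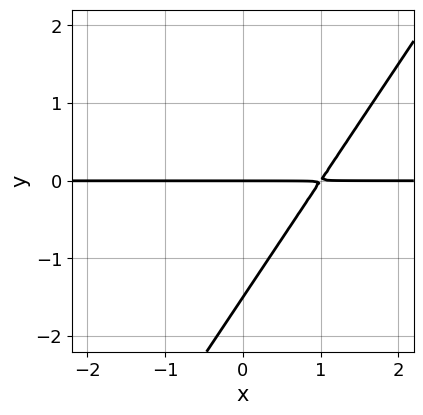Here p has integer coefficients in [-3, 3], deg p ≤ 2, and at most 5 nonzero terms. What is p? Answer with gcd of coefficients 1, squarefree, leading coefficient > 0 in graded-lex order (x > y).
3*x*y - 2*y^2 - 3*y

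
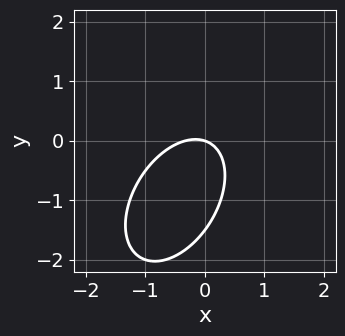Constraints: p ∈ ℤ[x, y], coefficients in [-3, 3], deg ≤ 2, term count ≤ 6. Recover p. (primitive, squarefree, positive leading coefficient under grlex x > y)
Degree: the shape is more complex than any degree-1 curve, so deg p = 2.
From the visible intercepts: one x-axis crossing is at x = 0; it meets the y-axis at y = 0 (among the integer gridlines).
Solving for integer coefficients yields p as stated.

3*x^2 - 2*x*y + 2*y^2 + x + 3*y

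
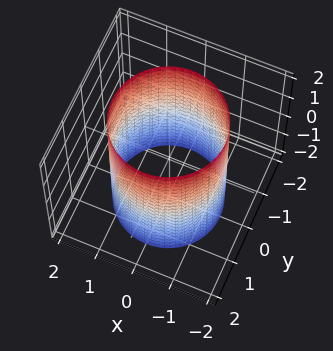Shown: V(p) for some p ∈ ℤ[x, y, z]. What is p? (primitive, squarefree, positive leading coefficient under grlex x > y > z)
First, degree: a cylinder; a quadric, so deg p = 2.
Next, symmetries: rotational symmetry about the z-axis ⇒ p depends on x, y only through x² + y²; mirror symmetry z ↦ −z ⇒ only even powers of z.
Next, checking where it meets the axes: a circular section at z = 1 has radius between 1 and 2; no z-intercept at any integer in the box.
Finally, together with the visible shape, these determine p as stated.

x^2 + y^2 - 2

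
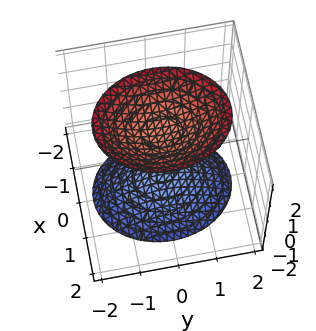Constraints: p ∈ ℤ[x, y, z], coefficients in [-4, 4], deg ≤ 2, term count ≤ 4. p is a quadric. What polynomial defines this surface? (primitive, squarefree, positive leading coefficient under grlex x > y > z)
3*x^2 + 2*y^2 - 2*z^2 + 3

The picture has 2 separate pieces. They look like related sheets of one shape, so recover p as a whole.
deg p = 2. Two separate bowl-shaped sheets opening away from each other; a quadric.
Symmetries: mirror symmetry y ↦ −y ⇒ only even powers of y; mirror symmetry z ↦ −z ⇒ only even powers of z; mirror symmetry x ↦ −x ⇒ only even powers of x.
From the visible intercepts: it misses every integer gridline on the y-axis; the surface avoids every integer x-axis point in the box.
Assembling these constraints gives the stated polynomial.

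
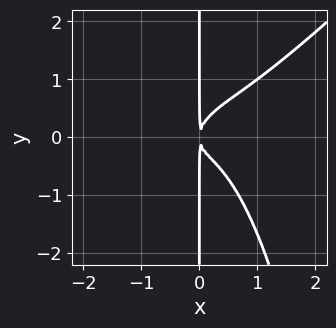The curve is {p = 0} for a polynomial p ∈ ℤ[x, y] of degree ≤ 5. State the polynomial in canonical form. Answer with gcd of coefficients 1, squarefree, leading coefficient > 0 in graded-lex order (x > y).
3*x^4 - 3*x^3*y + x^2*y - 3*x*y^2 + 2*x^2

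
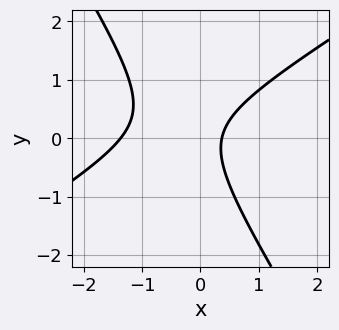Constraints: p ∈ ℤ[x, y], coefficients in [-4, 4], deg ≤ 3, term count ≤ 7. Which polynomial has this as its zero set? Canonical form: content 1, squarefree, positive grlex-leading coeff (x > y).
2*x^2 - 2*x*y - 2*y^2 + 2*x - 1

First, deg p = 2.
Next, observable constraints: no y-intercept at any integer in the box.
Finally, matching integer coefficients to the picture gives p.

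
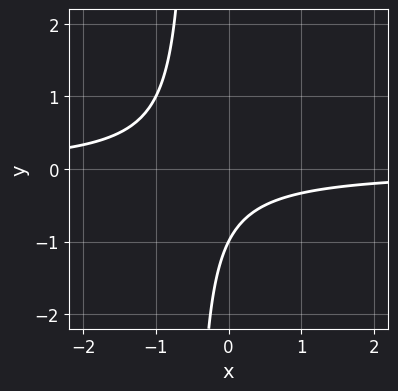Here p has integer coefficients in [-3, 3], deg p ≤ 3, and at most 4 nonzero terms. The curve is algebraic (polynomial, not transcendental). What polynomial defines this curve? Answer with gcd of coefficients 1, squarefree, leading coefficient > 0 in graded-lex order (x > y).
1. Degree: the shape is more complex than any degree-1 curve, so deg p = 2.
2. Reading off the gridlines: one y-axis crossing is at y = -1; no x-intercept at any integer in the box.
3. The integer polynomial consistent with all of this is the stated p.

2*x*y + y + 1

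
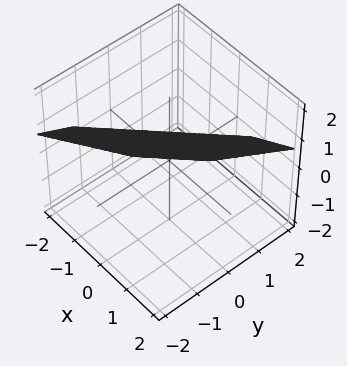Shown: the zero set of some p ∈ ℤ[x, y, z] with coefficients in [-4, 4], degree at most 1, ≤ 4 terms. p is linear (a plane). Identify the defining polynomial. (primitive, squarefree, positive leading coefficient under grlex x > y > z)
3*x - 3*y - 3*z + 2

The degree is 1 — every cross-section is a straight line — this is a plane.
The integer polynomial consistent with all of this is the stated p.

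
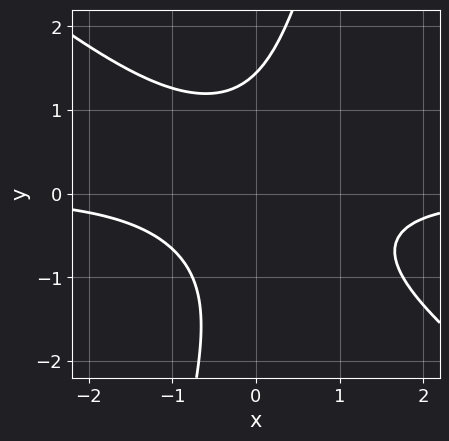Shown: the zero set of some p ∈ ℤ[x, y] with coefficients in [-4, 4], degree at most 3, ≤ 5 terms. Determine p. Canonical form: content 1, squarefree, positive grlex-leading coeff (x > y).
1. deg p = 3.
2. Checking where it meets the axes: it misses every integer gridline on the x-axis.
3. Fitting integer coefficients to these (and the overall shape) gives p.

3*x^2*y + 3*x*y^2 - y^3 + 3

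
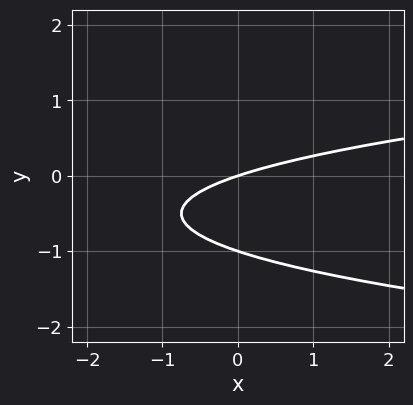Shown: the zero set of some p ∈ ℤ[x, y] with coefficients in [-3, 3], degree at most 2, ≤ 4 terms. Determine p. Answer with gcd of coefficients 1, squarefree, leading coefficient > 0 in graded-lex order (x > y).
1. The degree is 2 — a generic line meets the curve in up to 2 points.
2. Reading off the gridlines: one x-axis crossing is at x = 0; among the integer gridlines, it crosses the y-axis at y ∈ {-1, 0}.
3. Assembling these constraints gives the stated polynomial.

3*y^2 - x + 3*y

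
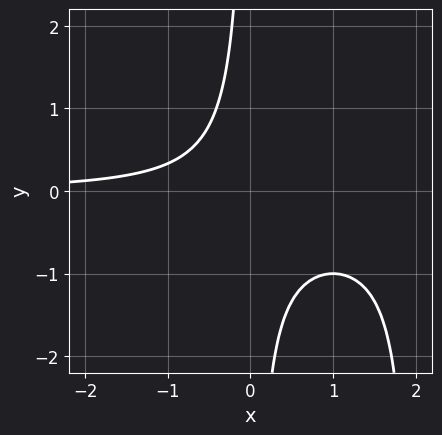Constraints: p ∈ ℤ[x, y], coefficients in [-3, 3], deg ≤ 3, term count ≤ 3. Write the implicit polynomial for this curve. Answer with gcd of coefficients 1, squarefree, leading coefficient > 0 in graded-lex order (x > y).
x^2*y - 2*x*y - 1

First, degree: a generic line meets the curve in up to 3 points, so deg p = 3.
Next, reading off the gridlines: the curve avoids every integer y-axis point in the box; it misses every integer gridline on the x-axis.
Finally, these observations pin down the coefficients.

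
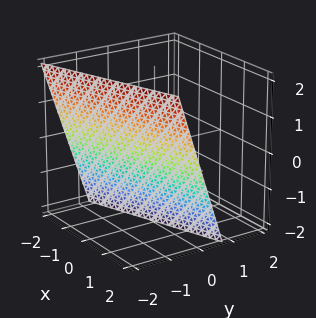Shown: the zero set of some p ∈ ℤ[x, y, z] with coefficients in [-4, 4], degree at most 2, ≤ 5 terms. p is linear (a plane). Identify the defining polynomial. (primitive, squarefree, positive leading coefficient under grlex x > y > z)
First, deg p = 1.
Next, reading off the gridlines: it meets the x-axis at x = 2 (among the integer gridlines); it crosses the z-axis at the gridline z = -2.
Finally, fitting integer coefficients to these (and the overall shape) gives p.

x - 3*y - z - 2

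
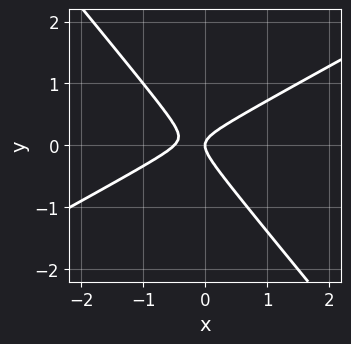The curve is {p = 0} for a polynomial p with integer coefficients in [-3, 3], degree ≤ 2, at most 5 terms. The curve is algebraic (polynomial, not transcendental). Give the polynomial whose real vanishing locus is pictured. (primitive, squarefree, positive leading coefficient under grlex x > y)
2*x^2 - 2*x*y - 3*y^2 + x

(a) The degree is 2 — the shape is more complex than any degree-1 curve.
(b) Checking where it meets the axes: one y-axis crossing is at y = 0; it crosses the x-axis at the gridline x = 0.
(c) Fitting integer coefficients to these (and the overall shape) gives p.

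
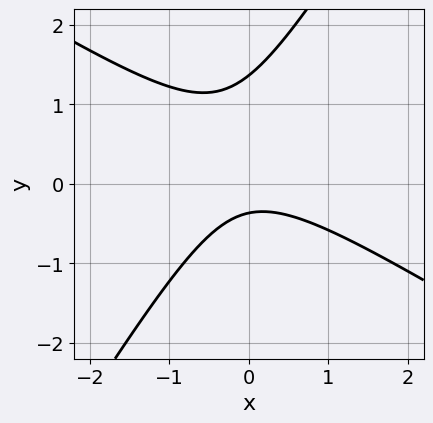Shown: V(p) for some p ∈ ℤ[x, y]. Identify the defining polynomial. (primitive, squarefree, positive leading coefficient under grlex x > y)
1. deg p = 2.
2. From the axis intercepts and sections: it misses every integer gridline on the x-axis.
3. Together with the visible shape, these determine p as stated.

2*x^2 + 2*x*y - 2*y^2 + 2*y + 1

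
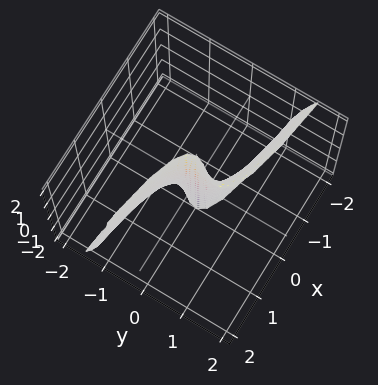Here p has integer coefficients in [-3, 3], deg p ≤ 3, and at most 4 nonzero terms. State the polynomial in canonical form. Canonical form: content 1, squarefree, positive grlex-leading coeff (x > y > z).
Degree: the shape is more complex than any degree-2 surface, so deg p = 3.
Observable constraints: every point of the z-axis in the box is on the surface; one y-axis crossing is at y = 0.
Putting this together gives p.

2*y^3 - y^2*z + x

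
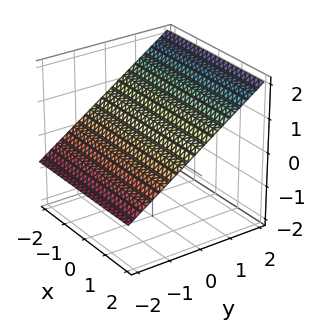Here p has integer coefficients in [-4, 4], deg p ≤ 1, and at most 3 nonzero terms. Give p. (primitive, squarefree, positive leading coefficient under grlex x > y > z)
2*y - 3*z + 2

(a) deg p = 1.
(b) Observable constraints: one y-axis crossing is at y = -1; no x-intercept at any integer in the box.
(c) Matching integer coefficients to the picture gives p.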